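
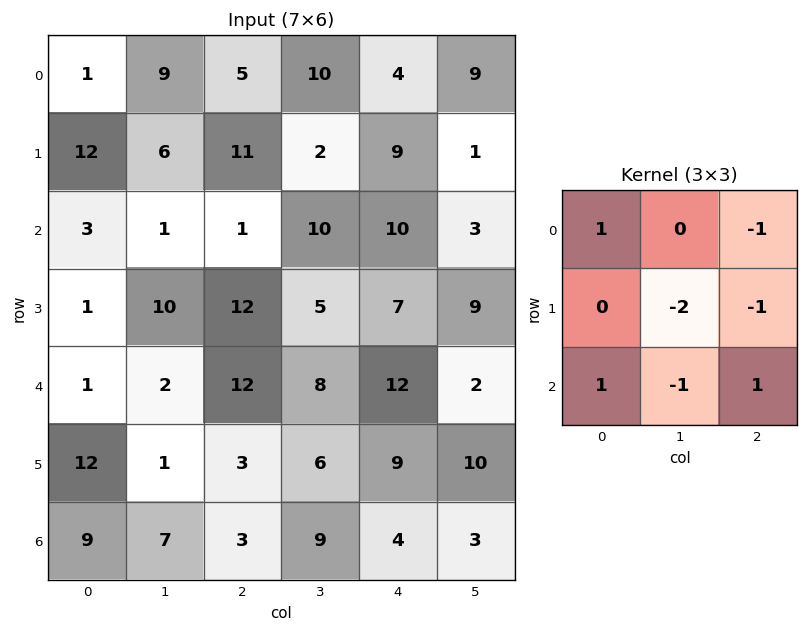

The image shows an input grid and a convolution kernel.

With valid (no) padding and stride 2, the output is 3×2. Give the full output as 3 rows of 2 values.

Output[0,0]: The receptive field on the input at this output position is [1 9 5 / 12 6 11 / 3 1 1]. Elementwise product with the kernel and sum: 1·1 + 5·-1 + 6·-2 + 11·-1 + 3·1 + 1·-1 + 1·1.
Output[0,1]: The receptive field on the input at this output position is [5 10 4 / 11 2 9 / 1 10 10]. Elementwise product with the kernel and sum: 5·1 + 4·-1 + 2·-2 + 9·-1 + 1·1 + 10·-1 + 10·1.

-24 -11
-19 -10
-11 -23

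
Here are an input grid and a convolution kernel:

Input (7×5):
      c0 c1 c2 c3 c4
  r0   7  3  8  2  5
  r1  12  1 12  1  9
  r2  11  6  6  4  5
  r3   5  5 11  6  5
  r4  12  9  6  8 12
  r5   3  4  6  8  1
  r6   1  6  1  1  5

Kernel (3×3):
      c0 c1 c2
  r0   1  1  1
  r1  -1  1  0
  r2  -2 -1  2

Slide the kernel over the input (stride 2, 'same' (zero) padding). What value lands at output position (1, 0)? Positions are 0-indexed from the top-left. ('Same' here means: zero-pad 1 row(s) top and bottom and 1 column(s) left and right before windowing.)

29

The receptive field on the zero-padded input at this output position is [0 12 1 / 0 11 6 / 0 5 5]. Elementwise product with the kernel and sum: 0·1 + 12·1 + 1·1 + 0·-1 + 11·1 + 0·-2 + 5·-1 + 5·2.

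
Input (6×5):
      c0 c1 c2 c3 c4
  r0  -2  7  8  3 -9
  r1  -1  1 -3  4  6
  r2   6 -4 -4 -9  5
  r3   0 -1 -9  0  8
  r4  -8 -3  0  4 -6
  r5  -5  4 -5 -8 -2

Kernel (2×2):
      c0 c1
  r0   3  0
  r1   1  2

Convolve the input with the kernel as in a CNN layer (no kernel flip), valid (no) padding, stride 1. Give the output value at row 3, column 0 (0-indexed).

The receptive field on the input at this output position is [0 -1 / -8 -3]. Elementwise product with the kernel and sum: 0·3 + -8·1 + -3·2.

-14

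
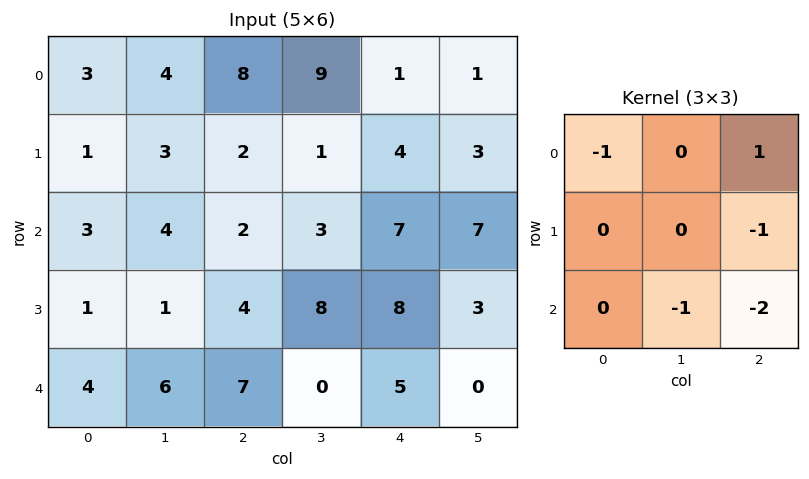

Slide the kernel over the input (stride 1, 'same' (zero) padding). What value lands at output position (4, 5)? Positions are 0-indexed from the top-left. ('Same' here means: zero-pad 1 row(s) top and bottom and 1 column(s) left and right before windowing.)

-8

The receptive field on the zero-padded input at this output position is [8 3 0 / 5 0 0 / 0 0 0]. Elementwise product with the kernel and sum: 8·-1 + 0·1 + 0·-1 + 0·-1 + 0·-2.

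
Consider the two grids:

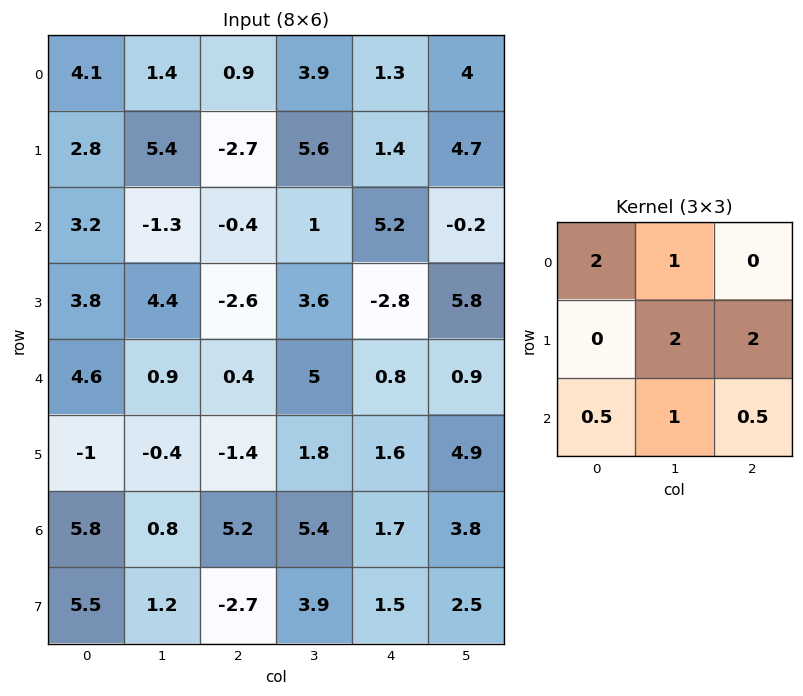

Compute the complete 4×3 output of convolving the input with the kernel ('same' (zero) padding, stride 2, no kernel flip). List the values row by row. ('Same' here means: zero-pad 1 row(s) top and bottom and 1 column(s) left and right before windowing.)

16.5 12.4 17.15
12.6 10.7 24.5
13.6 16.3 12.75
18.3 18.85 20.9

Output[0,0]: The receptive field on the zero-padded input at this output position is [0 0 0 / 0 4.1 1.4 / 0 2.8 5.4]. Elementwise product with the kernel and sum: 0·2 + 0·1 + 4.1·2 + 1.4·2 + 0·0.5 + 2.8·1 + 5.4·0.5.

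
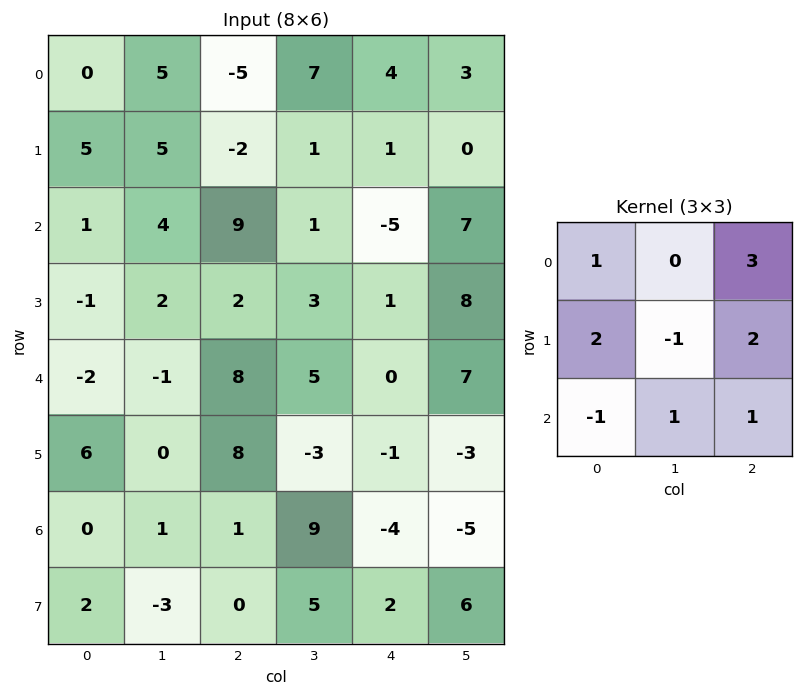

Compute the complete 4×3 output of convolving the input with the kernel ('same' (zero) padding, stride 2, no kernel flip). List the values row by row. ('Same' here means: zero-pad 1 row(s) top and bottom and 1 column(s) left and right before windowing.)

20 23 16
23 12 28
12 16 50
1 18 3

Output[0,0]: The receptive field on the zero-padded input at this output position is [0 0 0 / 0 0 5 / 0 5 5]. Elementwise product with the kernel and sum: 0·1 + 0·3 + 0·2 + 0·-1 + 5·2 + 0·-1 + 5·1 + 5·1.
Output[0,1]: The receptive field on the zero-padded input at this output position is [0 0 0 / 5 -5 7 / 5 -2 1]. Elementwise product with the kernel and sum: 0·1 + 0·3 + 5·2 + -5·-1 + 7·2 + 5·-1 + -2·1 + 1·1.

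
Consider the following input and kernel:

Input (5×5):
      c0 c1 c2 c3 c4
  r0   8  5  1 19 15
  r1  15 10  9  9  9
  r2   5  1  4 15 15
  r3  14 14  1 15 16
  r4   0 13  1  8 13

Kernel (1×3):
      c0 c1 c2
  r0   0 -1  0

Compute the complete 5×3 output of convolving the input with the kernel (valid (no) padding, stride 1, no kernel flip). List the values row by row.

Output[0,0]: The receptive field on the input at this output position is [8 5 1]. Elementwise product with the kernel and sum: 5·-1.

-5 -1 -19
-10 -9 -9
-1 -4 -15
-14 -1 -15
-13 -1 -8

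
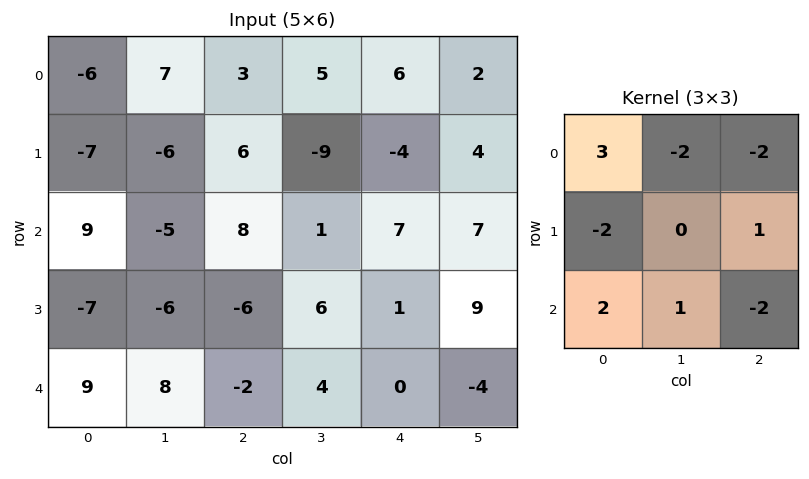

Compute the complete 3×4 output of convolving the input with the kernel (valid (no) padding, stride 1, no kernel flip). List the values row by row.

-21 4 -26 16
-39 -31 27 -27
59 -9 21 -12

Output[0,0]: The receptive field on the input at this output position is [-6 7 3 / -7 -6 6 / 9 -5 8]. Elementwise product with the kernel and sum: -6·3 + 7·-2 + 3·-2 + -7·-2 + 6·1 + 9·2 + -5·1 + 8·-2.
Output[0,1]: The receptive field on the input at this output position is [7 3 5 / -6 6 -9 / -5 8 1]. Elementwise product with the kernel and sum: 7·3 + 3·-2 + 5·-2 + -6·-2 + -9·1 + -5·2 + 8·1 + 1·-2.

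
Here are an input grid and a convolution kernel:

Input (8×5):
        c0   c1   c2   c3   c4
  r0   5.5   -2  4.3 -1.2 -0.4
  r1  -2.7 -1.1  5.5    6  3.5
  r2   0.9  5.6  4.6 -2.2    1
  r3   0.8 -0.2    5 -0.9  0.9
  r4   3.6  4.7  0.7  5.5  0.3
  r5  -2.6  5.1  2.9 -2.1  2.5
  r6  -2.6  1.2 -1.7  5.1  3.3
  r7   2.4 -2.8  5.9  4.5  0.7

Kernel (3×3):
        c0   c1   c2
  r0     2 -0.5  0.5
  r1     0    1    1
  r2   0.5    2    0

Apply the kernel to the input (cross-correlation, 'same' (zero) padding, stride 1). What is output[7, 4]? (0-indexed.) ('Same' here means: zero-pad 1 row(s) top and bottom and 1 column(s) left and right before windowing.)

9.25

The receptive field on the zero-padded input at this output position is [5.1 3.3 0 / 4.5 0.7 0 / 0 0 0]. Elementwise product with the kernel and sum: 5.1·2 + 3.3·-0.5 + 0·0.5 + 0.7·1 + 0·1 + 0·0.5 + 0·2.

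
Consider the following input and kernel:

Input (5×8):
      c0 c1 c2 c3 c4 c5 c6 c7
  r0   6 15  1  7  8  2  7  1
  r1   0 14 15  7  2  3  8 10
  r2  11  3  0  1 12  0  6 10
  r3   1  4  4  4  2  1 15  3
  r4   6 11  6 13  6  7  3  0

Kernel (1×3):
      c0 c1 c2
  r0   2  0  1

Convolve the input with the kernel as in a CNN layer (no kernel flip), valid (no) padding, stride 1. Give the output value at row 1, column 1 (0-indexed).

The receptive field on the input at this output position is [14 15 7]. Elementwise product with the kernel and sum: 14·2 + 7·1.

35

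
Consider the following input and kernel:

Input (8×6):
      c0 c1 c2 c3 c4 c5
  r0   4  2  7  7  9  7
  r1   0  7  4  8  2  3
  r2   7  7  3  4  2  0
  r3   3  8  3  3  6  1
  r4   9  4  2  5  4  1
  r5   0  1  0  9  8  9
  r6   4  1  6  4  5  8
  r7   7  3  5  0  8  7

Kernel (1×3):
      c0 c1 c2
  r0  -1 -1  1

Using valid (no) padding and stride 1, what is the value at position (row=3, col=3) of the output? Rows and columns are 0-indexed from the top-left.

-8

The receptive field on the input at this output position is [3 6 1]. Elementwise product with the kernel and sum: 3·-1 + 6·-1 + 1·1.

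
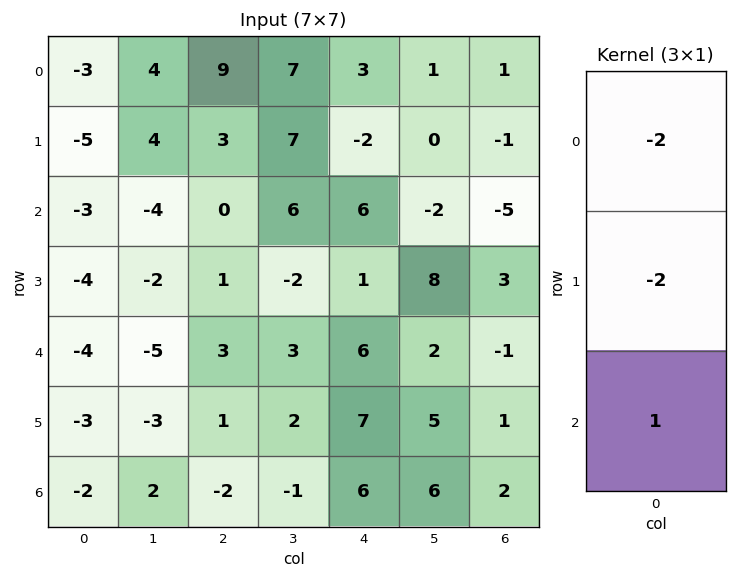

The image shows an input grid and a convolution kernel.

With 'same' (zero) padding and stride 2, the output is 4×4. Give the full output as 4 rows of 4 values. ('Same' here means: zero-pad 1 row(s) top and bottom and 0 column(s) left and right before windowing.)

Output[0,0]: The receptive field on the zero-padded input at this output position is [0 / -3 / -5]. Elementwise product with the kernel and sum: 0·-2 + -3·-2 + -5·1.

1 -15 -8 -3
12 -5 -7 15
13 -7 -7 -3
10 2 -26 -6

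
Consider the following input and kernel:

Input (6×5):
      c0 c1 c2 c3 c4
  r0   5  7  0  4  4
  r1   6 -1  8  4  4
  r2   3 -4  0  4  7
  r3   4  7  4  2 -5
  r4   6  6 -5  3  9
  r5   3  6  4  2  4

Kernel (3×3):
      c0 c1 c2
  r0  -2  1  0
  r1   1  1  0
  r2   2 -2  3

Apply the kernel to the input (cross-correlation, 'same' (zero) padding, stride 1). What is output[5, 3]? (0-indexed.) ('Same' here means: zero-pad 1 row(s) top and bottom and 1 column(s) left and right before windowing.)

The receptive field on the zero-padded input at this output position is [-5 3 9 / 4 2 4 / 0 0 0]. Elementwise product with the kernel and sum: -5·-2 + 3·1 + 4·1 + 2·1 + 0·2 + 0·-2 + 0·3.

19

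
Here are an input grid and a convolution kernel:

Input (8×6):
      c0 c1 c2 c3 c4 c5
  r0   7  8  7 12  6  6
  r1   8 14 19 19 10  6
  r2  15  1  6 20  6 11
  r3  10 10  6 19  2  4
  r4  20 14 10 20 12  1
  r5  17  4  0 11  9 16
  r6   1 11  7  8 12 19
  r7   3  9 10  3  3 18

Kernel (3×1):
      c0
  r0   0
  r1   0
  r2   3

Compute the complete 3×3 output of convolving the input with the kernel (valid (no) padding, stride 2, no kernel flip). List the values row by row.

Output[0,0]: The receptive field on the input at this output position is [7 / 8 / 15]. Elementwise product with the kernel and sum: 15·3.
Output[0,1]: The receptive field on the input at this output position is [7 / 19 / 6]. Elementwise product with the kernel and sum: 6·3.

45 18 18
60 30 36
3 21 36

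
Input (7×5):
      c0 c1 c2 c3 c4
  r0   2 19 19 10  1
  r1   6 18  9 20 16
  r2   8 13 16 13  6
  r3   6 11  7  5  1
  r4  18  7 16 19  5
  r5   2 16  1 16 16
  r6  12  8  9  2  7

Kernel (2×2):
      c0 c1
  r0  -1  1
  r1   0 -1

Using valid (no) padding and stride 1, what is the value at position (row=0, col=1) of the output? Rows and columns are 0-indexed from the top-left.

The receptive field on the input at this output position is [19 19 / 18 9]. Elementwise product with the kernel and sum: 19·-1 + 19·1 + 9·-1.

-9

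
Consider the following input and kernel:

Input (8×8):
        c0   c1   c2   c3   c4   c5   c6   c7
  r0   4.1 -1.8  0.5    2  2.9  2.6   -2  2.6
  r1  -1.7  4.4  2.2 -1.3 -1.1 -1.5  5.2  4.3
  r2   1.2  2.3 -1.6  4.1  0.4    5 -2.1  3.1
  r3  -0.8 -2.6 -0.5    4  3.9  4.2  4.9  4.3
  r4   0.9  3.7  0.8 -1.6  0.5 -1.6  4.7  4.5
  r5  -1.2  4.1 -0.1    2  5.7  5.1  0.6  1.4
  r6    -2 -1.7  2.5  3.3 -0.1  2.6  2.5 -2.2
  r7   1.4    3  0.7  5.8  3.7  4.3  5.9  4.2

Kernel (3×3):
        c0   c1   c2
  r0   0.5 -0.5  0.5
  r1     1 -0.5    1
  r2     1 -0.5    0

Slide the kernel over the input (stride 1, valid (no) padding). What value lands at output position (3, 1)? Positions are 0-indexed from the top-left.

The receptive field on the input at this output position is [-2.6 -0.5 4 / 3.7 0.8 -1.6 / 4.1 -0.1 2]. Elementwise product with the kernel and sum: -2.6·0.5 + -0.5·-0.5 + 4·0.5 + 3.7·1 + 0.8·-0.5 + -1.6·1 + 4.1·1 + -0.1·-0.5.

6.8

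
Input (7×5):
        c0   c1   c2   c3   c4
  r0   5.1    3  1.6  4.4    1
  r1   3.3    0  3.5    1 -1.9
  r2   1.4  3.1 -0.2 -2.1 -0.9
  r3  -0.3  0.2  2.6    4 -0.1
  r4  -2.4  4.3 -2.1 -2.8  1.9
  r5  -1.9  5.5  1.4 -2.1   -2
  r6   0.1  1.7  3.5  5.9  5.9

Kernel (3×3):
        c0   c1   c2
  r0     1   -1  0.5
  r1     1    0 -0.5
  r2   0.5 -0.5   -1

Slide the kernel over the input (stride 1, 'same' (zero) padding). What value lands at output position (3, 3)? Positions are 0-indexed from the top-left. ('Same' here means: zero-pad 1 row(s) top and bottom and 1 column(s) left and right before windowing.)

2.55

The receptive field on the zero-padded input at this output position is [-0.2 -2.1 -0.9 / 2.6 4 -0.1 / -2.1 -2.8 1.9]. Elementwise product with the kernel and sum: -0.2·1 + -2.1·-1 + -0.9·0.5 + 2.6·1 + -0.1·-0.5 + -2.1·0.5 + -2.8·-0.5 + 1.9·-1.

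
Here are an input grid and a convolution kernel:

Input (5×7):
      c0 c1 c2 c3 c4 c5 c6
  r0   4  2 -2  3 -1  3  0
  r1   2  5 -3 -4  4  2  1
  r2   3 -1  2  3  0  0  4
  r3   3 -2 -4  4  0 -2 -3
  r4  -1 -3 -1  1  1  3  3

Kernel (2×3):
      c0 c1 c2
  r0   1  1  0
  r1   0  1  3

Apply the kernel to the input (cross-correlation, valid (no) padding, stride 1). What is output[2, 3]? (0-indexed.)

-3

The receptive field on the input at this output position is [3 0 0 / 4 0 -2]. Elementwise product with the kernel and sum: 3·1 + 0·1 + 0·1 + -2·3.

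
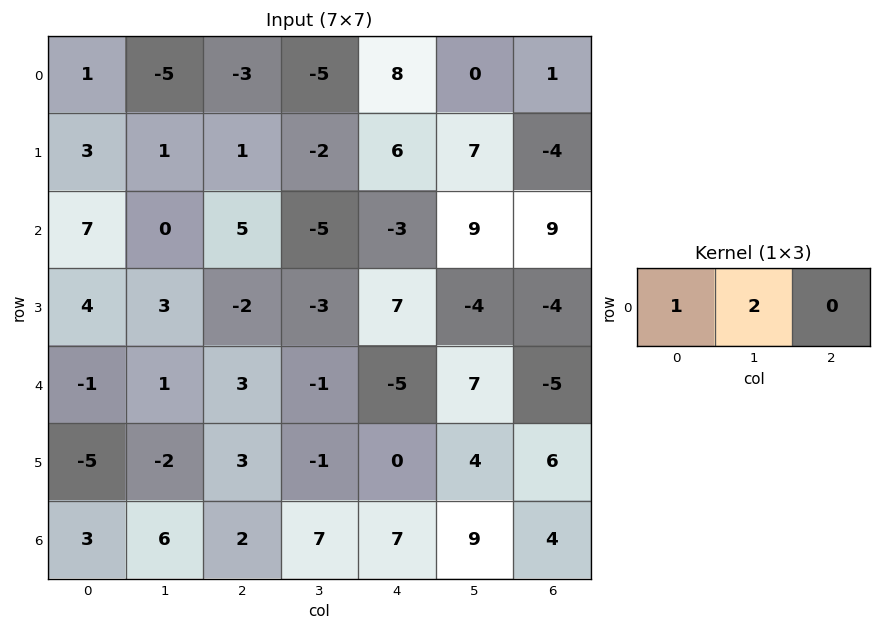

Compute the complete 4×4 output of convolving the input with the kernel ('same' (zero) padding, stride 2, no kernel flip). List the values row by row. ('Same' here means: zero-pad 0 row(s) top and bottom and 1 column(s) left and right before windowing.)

Output[0,0]: The receptive field on the zero-padded input at this output position is [0 1 -5]. Elementwise product with the kernel and sum: 0·1 + 1·2.
Output[0,1]: The receptive field on the zero-padded input at this output position is [-5 -3 -5]. Elementwise product with the kernel and sum: -5·1 + -3·2.

2 -11 11 2
14 10 -11 27
-2 7 -11 -3
6 10 21 17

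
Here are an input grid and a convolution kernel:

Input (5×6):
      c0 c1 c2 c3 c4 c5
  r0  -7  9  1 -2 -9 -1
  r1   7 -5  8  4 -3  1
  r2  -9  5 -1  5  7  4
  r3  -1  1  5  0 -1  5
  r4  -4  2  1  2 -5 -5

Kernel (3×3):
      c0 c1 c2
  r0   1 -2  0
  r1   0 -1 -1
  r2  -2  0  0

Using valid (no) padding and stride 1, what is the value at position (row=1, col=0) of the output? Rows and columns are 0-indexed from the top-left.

The receptive field on the input at this output position is [7 -5 8 / -9 5 -1 / -1 1 5]. Elementwise product with the kernel and sum: 7·1 + -5·-2 + 5·-1 + -1·-1 + -1·-2.

15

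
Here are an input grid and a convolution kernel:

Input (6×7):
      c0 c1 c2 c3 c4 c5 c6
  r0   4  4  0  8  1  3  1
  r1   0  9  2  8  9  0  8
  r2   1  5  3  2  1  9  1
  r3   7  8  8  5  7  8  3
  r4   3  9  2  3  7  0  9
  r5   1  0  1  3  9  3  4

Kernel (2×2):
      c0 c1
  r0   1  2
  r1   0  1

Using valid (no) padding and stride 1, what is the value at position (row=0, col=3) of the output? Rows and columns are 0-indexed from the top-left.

19

The receptive field on the input at this output position is [8 1 / 8 9]. Elementwise product with the kernel and sum: 8·1 + 1·2 + 9·1.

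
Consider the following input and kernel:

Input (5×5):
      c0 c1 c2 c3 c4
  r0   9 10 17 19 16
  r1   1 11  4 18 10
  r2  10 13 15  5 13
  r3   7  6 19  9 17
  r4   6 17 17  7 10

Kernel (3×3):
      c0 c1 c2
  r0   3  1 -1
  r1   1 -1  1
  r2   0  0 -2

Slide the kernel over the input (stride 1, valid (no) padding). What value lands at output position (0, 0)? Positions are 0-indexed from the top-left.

The receptive field on the input at this output position is [9 10 17 / 1 11 4 / 10 13 15]. Elementwise product with the kernel and sum: 9·3 + 10·1 + 17·-1 + 1·1 + 11·-1 + 4·1 + 15·-2.

-16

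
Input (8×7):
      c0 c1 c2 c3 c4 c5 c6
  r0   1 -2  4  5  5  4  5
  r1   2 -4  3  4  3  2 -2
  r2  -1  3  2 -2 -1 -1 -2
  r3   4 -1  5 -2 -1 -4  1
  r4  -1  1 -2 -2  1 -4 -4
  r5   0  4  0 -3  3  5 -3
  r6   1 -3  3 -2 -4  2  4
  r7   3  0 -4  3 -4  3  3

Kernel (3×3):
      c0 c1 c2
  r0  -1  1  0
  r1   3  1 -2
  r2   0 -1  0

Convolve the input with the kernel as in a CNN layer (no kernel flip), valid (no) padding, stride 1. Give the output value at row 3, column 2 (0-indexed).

-14

The receptive field on the input at this output position is [5 -2 -1 / -2 -2 1 / 0 -3 3]. Elementwise product with the kernel and sum: 5·-1 + -2·1 + -2·3 + -2·1 + 1·-2 + -3·-1.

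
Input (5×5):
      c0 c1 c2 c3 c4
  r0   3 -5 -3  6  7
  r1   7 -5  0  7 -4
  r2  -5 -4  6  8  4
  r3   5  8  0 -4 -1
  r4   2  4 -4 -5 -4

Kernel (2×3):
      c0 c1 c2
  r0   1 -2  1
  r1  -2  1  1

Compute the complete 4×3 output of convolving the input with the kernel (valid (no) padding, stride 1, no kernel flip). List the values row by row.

-9 24 -5
29 24 -18
7 -28 -11
-15 -13 6

Output[0,0]: The receptive field on the input at this output position is [3 -5 -3 / 7 -5 0]. Elementwise product with the kernel and sum: 3·1 + -5·-2 + -3·1 + 7·-2 + -5·1 + 0·1.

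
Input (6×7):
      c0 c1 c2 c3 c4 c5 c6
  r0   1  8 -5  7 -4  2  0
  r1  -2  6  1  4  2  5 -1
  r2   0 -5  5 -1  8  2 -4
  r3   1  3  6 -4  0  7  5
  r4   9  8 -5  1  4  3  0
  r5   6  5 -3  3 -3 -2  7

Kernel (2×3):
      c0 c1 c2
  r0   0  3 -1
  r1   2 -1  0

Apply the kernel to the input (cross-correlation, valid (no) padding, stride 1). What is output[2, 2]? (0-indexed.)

5

The receptive field on the input at this output position is [5 -1 8 / 6 -4 0]. Elementwise product with the kernel and sum: -1·3 + 8·-1 + 6·2 + -4·-1.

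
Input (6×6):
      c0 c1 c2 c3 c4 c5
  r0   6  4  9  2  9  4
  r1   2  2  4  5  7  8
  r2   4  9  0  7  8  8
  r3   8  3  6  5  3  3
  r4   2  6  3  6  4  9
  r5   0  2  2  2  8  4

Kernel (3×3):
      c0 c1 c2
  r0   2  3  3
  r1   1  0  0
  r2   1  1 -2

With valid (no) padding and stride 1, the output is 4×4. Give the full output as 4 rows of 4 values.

66 38 46 47
25 39 49 64
45 39 52 59
43 45 27 36

Output[0,0]: The receptive field on the input at this output position is [6 4 9 / 2 2 4 / 4 9 0]. Elementwise product with the kernel and sum: 6·2 + 4·3 + 9·3 + 2·1 + 4·1 + 9·1 + 0·-2.
Output[0,1]: The receptive field on the input at this output position is [4 9 2 / 2 4 5 / 9 0 7]. Elementwise product with the kernel and sum: 4·2 + 9·3 + 2·3 + 2·1 + 9·1 + 0·1 + 7·-2.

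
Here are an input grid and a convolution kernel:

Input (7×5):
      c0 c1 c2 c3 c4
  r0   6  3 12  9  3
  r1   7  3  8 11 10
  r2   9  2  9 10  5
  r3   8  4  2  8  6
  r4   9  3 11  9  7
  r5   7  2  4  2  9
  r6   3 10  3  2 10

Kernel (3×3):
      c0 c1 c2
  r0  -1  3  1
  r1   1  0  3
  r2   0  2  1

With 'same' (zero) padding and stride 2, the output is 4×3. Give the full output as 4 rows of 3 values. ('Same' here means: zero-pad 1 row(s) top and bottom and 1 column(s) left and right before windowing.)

26 57 29
50 76 41
53 50 37
53 28 27

Output[0,0]: The receptive field on the zero-padded input at this output position is [0 0 0 / 0 6 3 / 0 7 3]. Elementwise product with the kernel and sum: 0·-1 + 0·3 + 0·1 + 0·1 + 3·3 + 7·2 + 3·1.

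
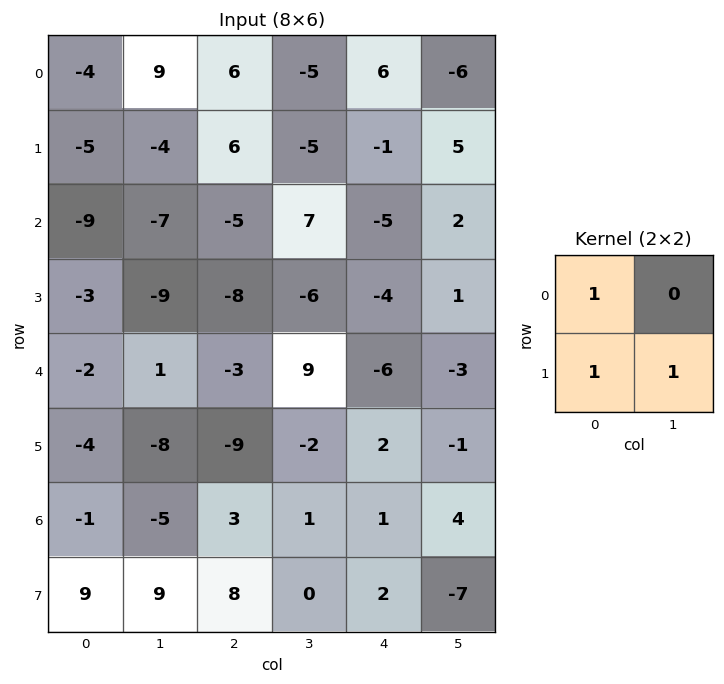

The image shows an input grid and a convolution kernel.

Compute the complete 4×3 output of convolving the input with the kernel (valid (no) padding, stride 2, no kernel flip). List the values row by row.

-13 7 10
-21 -19 -8
-14 -14 -5
17 11 -4

Output[0,0]: The receptive field on the input at this output position is [-4 9 / -5 -4]. Elementwise product with the kernel and sum: -4·1 + -5·1 + -4·1.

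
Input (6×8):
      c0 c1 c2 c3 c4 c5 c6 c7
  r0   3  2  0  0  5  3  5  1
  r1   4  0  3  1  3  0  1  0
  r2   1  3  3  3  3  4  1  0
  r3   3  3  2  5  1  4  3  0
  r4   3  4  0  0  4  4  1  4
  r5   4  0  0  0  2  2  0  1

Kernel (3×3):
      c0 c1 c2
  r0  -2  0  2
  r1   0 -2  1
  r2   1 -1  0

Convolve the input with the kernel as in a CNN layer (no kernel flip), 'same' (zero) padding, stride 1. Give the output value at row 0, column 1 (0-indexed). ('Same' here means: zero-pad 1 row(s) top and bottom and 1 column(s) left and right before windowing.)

0

The receptive field on the zero-padded input at this output position is [0 0 0 / 3 2 0 / 4 0 3]. Elementwise product with the kernel and sum: 0·-2 + 0·2 + 2·-2 + 0·1 + 4·1 + 0·-1.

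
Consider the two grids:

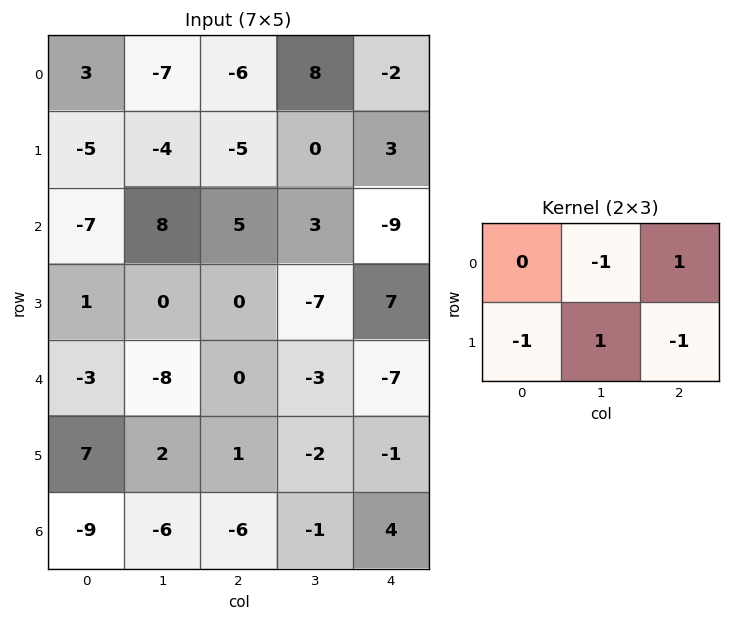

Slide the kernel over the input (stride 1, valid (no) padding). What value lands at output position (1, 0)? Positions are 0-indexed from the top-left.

The receptive field on the input at this output position is [-5 -4 -5 / -7 8 5]. Elementwise product with the kernel and sum: -4·-1 + -5·1 + -7·-1 + 8·1 + 5·-1.

9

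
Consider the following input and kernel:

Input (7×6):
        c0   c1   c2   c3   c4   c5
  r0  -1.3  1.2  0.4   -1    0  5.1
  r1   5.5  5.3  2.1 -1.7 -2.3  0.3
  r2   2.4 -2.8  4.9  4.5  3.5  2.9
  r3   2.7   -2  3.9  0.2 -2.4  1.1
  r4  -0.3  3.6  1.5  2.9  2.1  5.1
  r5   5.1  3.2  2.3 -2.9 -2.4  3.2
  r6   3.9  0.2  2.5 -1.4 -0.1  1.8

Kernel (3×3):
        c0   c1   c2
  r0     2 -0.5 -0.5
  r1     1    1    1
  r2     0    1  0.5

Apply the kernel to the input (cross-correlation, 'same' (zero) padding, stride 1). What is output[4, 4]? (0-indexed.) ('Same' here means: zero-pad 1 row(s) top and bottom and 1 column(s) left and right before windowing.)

10.35

The receptive field on the zero-padded input at this output position is [0.2 -2.4 1.1 / 2.9 2.1 5.1 / -2.9 -2.4 3.2]. Elementwise product with the kernel and sum: 0.2·2 + -2.4·-0.5 + 1.1·-0.5 + 2.9·1 + 2.1·1 + 5.1·1 + -2.4·1 + 3.2·0.5.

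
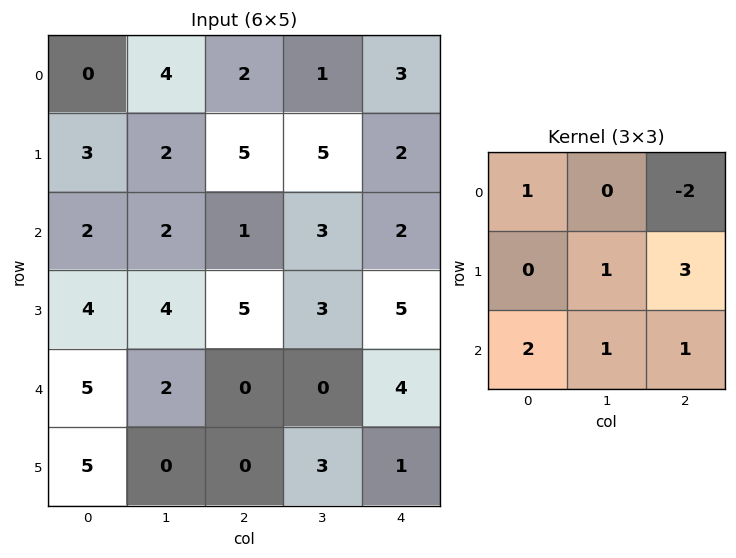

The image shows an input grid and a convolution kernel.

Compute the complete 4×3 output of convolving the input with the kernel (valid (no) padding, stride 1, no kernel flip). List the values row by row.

Output[0,0]: The receptive field on the input at this output position is [0 4 2 / 3 2 5 / 2 2 1]. Elementwise product with the kernel and sum: 0·1 + 2·-2 + 2·1 + 5·3 + 2·2 + 2·1 + 1·1.
Output[0,1]: The receptive field on the input at this output position is [4 2 1 / 2 5 5 / 2 1 3]. Elementwise product with the kernel and sum: 4·1 + 1·-2 + 5·1 + 5·3 + 2·2 + 1·1 + 3·1.

20 30 14
15 18 28
31 14 19
6 1 11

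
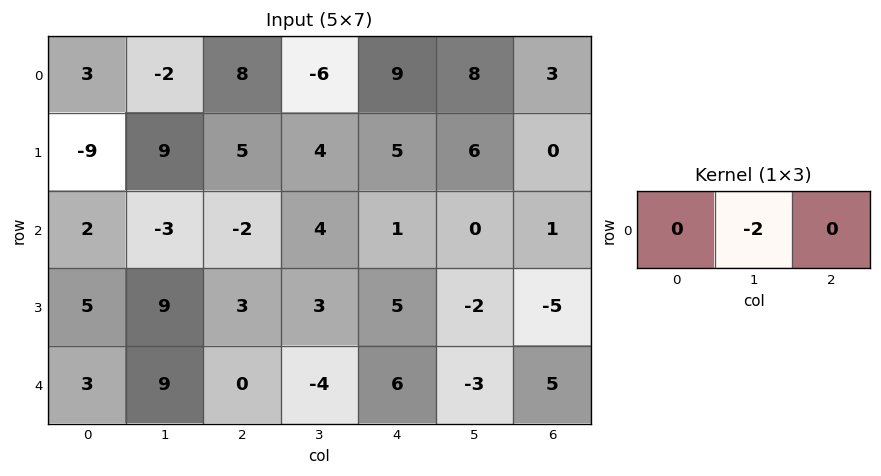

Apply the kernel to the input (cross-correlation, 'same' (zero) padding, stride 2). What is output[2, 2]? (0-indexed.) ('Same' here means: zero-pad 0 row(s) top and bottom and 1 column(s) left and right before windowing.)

-12

The receptive field on the zero-padded input at this output position is [-4 6 -3]. Elementwise product with the kernel and sum: 6·-2.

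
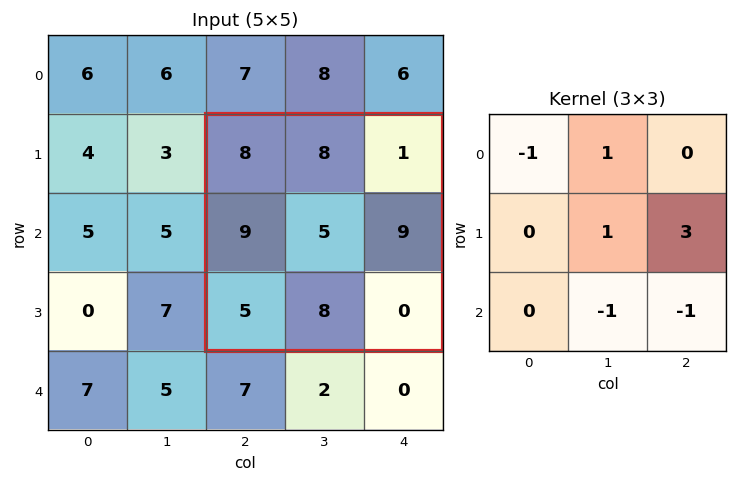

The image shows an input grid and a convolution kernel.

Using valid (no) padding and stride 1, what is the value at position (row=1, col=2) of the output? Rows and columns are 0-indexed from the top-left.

The receptive field on the input at this output position is [8 8 1 / 9 5 9 / 5 8 0]. Elementwise product with the kernel and sum: 8·-1 + 8·1 + 5·1 + 9·3 + 8·-1 + 0·-1.

24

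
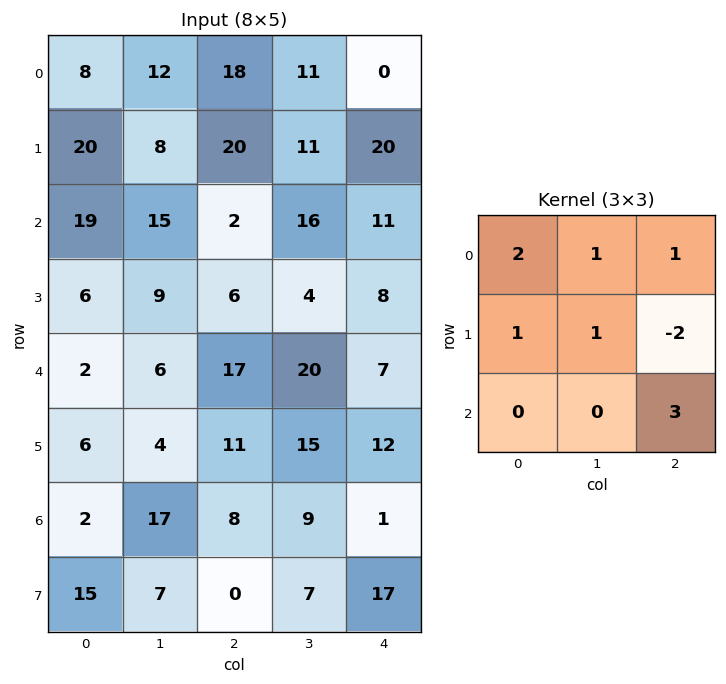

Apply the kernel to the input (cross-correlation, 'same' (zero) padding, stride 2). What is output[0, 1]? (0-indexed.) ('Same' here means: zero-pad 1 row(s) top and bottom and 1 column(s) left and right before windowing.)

41

The receptive field on the zero-padded input at this output position is [0 0 0 / 12 18 11 / 8 20 11]. Elementwise product with the kernel and sum: 0·2 + 0·1 + 0·1 + 12·1 + 18·1 + 11·-2 + 11·3.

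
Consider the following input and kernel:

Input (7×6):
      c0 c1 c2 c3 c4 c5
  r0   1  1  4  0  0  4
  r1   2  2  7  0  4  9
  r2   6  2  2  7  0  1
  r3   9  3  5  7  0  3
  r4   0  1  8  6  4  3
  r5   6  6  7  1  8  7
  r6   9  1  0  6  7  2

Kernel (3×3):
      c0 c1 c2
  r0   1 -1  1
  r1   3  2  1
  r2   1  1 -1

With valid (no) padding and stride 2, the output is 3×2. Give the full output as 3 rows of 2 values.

Output[0,0]: The receptive field on the input at this output position is [1 1 4 / 2 2 7 / 6 2 2]. Elementwise product with the kernel and sum: 1·1 + 1·-1 + 4·1 + 2·3 + 2·2 + 7·1 + 6·1 + 2·1 + 2·-1.
Output[0,1]: The receptive field on the input at this output position is [4 0 0 / 7 0 4 / 2 7 0]. Elementwise product with the kernel and sum: 4·1 + 0·-1 + 0·1 + 7·3 + 0·2 + 4·1 + 2·1 + 7·1 + 0·-1.

27 38
37 34
54 36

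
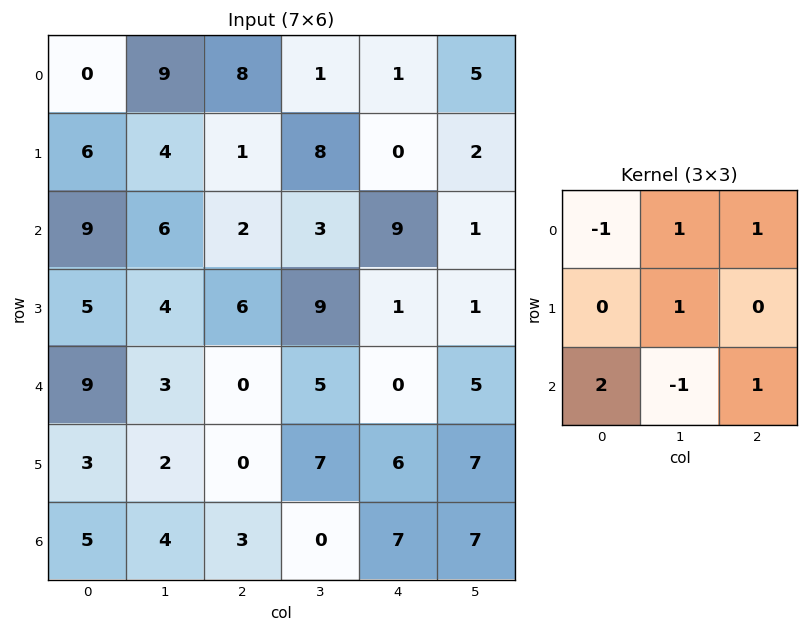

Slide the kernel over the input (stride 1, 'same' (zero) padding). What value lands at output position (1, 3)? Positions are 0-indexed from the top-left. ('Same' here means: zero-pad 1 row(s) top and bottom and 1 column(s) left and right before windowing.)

12

The receptive field on the zero-padded input at this output position is [8 1 1 / 1 8 0 / 2 3 9]. Elementwise product with the kernel and sum: 8·-1 + 1·1 + 1·1 + 8·1 + 2·2 + 3·-1 + 9·1.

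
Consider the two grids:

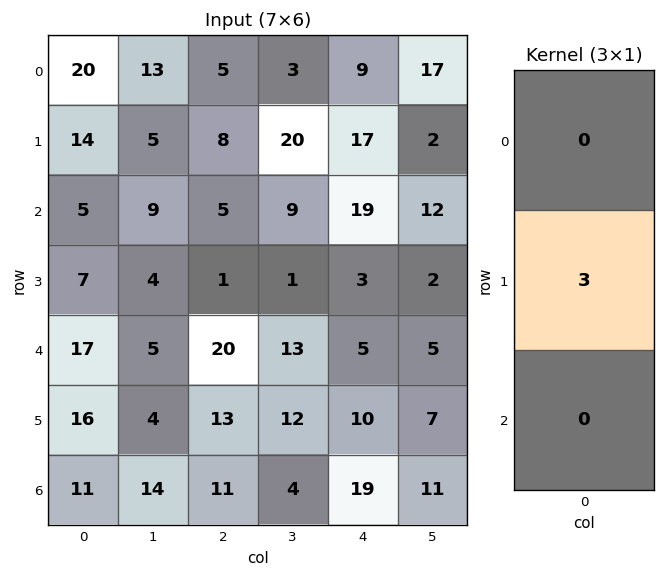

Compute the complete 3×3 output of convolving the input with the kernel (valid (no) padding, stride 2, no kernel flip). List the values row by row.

Output[0,0]: The receptive field on the input at this output position is [20 / 14 / 5]. Elementwise product with the kernel and sum: 14·3.

42 24 51
21 3 9
48 39 30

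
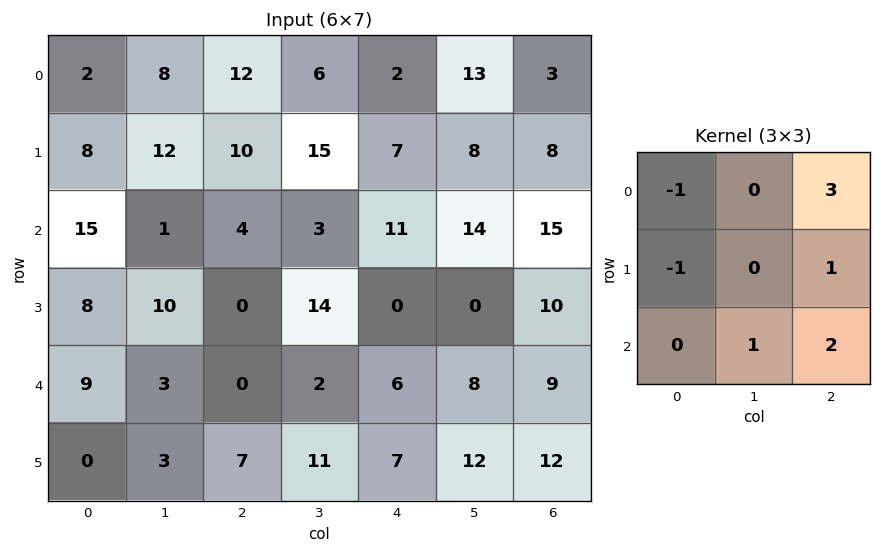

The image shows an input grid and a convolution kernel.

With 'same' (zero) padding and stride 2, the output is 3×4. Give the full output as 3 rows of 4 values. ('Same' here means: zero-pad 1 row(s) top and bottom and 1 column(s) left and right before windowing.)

Output[0,0]: The receptive field on the zero-padded input at this output position is [0 0 0 / 0 2 8 / 0 8 12]. Elementwise product with the kernel and sum: 0·-1 + 0·3 + 0·-1 + 8·1 + 8·1 + 12·2.
Output[0,1]: The receptive field on the zero-padded input at this output position is [0 0 0 / 8 12 6 / 12 10 15]. Elementwise product with the kernel and sum: 0·-1 + 0·3 + 8·-1 + 6·1 + 10·1 + 15·2.

40 38 30 -5
65 63 20 -12
39 60 23 4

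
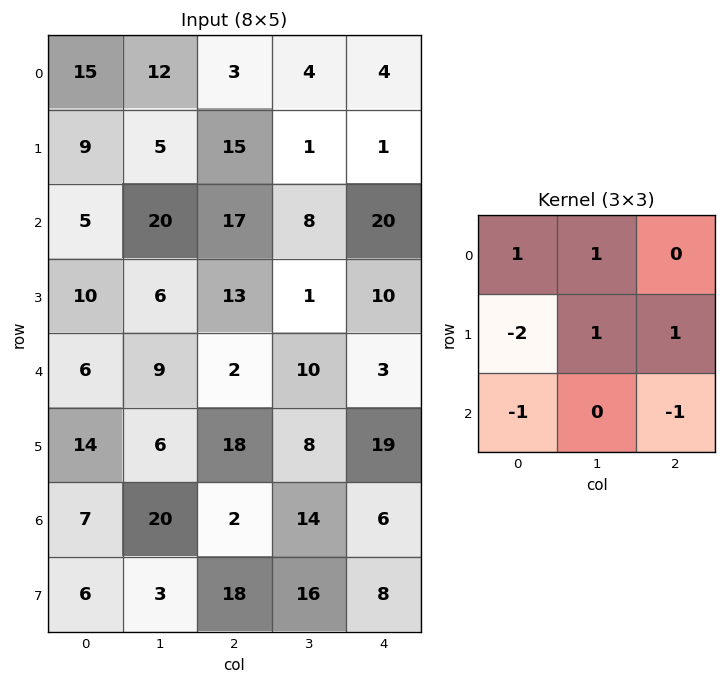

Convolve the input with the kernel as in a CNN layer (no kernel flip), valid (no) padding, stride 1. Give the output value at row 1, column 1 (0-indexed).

The receptive field on the input at this output position is [5 15 1 / 20 17 8 / 6 13 1]. Elementwise product with the kernel and sum: 5·1 + 15·1 + 20·-2 + 17·1 + 8·1 + 6·-1 + 1·-1.

-2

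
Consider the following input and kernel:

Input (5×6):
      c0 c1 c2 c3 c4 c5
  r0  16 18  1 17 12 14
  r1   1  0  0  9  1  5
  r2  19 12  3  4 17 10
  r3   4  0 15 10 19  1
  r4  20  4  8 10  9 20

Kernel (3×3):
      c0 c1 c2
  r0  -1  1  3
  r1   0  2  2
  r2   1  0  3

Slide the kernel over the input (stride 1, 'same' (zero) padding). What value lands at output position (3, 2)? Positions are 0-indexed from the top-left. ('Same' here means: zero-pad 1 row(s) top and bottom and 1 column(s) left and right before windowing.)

The receptive field on the zero-padded input at this output position is [12 3 4 / 0 15 10 / 4 8 10]. Elementwise product with the kernel and sum: 12·-1 + 3·1 + 4·3 + 15·2 + 10·2 + 4·1 + 10·3.

87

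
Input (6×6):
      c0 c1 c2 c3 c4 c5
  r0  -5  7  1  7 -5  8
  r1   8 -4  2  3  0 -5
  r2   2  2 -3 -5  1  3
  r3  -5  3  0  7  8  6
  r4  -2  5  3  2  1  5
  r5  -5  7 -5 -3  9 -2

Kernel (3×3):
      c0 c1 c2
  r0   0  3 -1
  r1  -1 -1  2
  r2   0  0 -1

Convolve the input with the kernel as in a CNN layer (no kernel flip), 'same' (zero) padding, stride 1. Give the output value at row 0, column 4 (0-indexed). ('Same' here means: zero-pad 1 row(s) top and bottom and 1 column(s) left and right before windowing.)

19

The receptive field on the zero-padded input at this output position is [0 0 0 / 7 -5 8 / 3 0 -5]. Elementwise product with the kernel and sum: 0·3 + 0·-1 + 7·-1 + -5·-1 + 8·2 + -5·-1.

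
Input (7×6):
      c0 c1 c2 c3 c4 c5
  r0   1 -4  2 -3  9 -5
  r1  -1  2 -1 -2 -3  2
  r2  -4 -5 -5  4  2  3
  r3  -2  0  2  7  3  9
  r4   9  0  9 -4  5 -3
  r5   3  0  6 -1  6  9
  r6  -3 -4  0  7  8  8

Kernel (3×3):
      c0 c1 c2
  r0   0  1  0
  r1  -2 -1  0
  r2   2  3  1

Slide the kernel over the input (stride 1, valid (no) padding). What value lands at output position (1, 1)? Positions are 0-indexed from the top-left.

27

The receptive field on the input at this output position is [2 -1 -2 / -5 -5 4 / 0 2 7]. Elementwise product with the kernel and sum: -1·1 + -5·-2 + -5·-1 + 0·2 + 2·3 + 7·1.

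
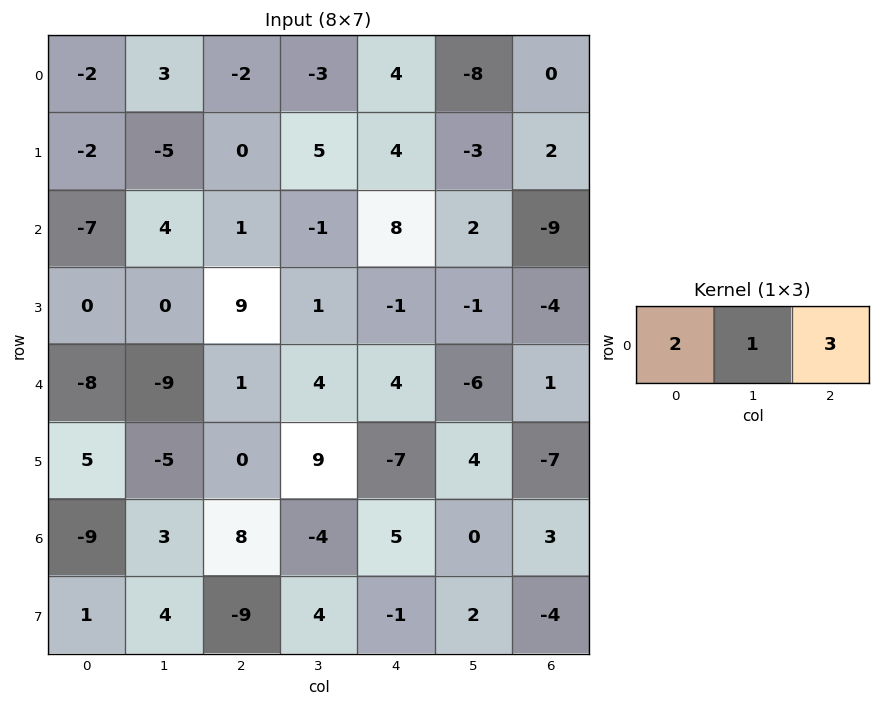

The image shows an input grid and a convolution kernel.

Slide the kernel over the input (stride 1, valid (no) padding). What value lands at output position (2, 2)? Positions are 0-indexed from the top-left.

25

The receptive field on the input at this output position is [1 -1 8]. Elementwise product with the kernel and sum: 1·2 + -1·1 + 8·3.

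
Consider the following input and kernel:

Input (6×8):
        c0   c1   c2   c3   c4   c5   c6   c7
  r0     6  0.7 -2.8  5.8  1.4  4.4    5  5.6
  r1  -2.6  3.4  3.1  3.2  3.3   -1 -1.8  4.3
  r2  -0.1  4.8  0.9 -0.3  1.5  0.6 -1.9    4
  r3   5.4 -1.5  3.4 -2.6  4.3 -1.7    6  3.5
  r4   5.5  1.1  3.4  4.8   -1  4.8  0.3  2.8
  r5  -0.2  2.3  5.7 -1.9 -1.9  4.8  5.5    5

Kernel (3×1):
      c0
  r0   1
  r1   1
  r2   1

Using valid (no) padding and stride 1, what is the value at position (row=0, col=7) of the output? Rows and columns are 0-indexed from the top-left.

13.9

The receptive field on the input at this output position is [5.6 / 4.3 / 4]. Elementwise product with the kernel and sum: 5.6·1 + 4.3·1 + 4·1.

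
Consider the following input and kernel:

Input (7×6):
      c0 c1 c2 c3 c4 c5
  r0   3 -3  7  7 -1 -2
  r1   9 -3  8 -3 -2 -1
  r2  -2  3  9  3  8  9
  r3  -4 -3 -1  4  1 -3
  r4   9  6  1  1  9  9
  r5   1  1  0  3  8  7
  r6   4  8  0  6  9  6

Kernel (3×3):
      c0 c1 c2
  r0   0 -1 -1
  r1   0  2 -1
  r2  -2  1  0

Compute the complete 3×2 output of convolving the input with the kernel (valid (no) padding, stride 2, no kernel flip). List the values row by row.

Output[0,0]: The receptive field on the input at this output position is [3 -3 7 / 9 -3 8 / -2 3 9]. Elementwise product with the kernel and sum: -3·-1 + 7·-1 + -3·2 + 8·-1 + -2·-2 + 3·1.
Output[0,1]: The receptive field on the input at this output position is [7 7 -1 / 8 -3 -2 / 9 3 8]. Elementwise product with the kernel and sum: 7·-1 + -1·-1 + -3·2 + -2·-1 + 9·-2 + 3·1.

-11 -25
-29 -5
-5 -6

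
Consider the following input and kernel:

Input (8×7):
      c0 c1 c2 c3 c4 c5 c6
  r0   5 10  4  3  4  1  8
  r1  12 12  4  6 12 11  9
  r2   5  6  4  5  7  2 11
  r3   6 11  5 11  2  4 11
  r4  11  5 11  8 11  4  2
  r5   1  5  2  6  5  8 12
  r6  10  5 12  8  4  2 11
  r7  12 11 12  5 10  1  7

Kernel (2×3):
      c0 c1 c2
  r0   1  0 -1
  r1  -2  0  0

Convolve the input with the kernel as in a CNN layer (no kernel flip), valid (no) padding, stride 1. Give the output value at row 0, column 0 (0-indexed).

-23

The receptive field on the input at this output position is [5 10 4 / 12 12 4]. Elementwise product with the kernel and sum: 5·1 + 4·-1 + 12·-2.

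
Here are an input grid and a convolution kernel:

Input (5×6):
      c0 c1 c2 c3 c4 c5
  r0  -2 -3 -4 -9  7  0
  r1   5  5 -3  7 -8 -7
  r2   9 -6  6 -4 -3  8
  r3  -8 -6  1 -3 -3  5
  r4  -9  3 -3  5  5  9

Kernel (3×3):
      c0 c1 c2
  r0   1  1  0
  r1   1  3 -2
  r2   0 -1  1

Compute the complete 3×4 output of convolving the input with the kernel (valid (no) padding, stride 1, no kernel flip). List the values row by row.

33 -35 22 6
-4 18 4 -22
-31 11 0 -25

Output[0,0]: The receptive field on the input at this output position is [-2 -3 -4 / 5 5 -3 / 9 -6 6]. Elementwise product with the kernel and sum: -2·1 + -3·1 + 5·1 + 5·3 + -3·-2 + -6·-1 + 6·1.
Output[0,1]: The receptive field on the input at this output position is [-3 -4 -9 / 5 -3 7 / -6 6 -4]. Elementwise product with the kernel and sum: -3·1 + -4·1 + 5·1 + -3·3 + 7·-2 + 6·-1 + -4·1.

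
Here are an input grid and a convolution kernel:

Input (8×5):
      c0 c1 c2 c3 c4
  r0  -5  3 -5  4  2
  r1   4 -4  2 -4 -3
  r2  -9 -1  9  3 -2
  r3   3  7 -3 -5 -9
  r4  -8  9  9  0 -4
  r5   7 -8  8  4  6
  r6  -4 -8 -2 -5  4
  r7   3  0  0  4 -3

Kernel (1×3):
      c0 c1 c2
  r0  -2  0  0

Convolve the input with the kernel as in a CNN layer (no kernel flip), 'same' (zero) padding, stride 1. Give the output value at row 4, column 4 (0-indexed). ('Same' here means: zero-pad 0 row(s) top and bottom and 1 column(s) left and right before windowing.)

The receptive field on the zero-padded input at this output position is [0 -4 0]. Elementwise product with the kernel and sum: 0·-2.

0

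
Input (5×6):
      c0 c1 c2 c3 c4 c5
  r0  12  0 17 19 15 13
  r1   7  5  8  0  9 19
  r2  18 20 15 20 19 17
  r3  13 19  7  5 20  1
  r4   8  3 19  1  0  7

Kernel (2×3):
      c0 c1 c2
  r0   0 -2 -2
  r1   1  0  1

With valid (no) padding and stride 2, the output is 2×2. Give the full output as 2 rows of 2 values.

-19 -51
-50 -51

Output[0,0]: The receptive field on the input at this output position is [12 0 17 / 7 5 8]. Elementwise product with the kernel and sum: 0·-2 + 17·-2 + 7·1 + 8·1.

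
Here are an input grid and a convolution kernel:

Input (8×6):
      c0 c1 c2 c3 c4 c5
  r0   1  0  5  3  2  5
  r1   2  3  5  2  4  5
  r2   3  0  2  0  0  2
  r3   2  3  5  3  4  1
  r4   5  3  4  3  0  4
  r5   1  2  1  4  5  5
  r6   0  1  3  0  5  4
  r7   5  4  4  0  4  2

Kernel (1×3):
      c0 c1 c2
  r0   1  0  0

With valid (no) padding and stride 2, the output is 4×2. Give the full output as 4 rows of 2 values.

1 5
3 2
5 4
0 3

Output[0,0]: The receptive field on the input at this output position is [1 0 5]. Elementwise product with the kernel and sum: 1·1.
Output[0,1]: The receptive field on the input at this output position is [5 3 2]. Elementwise product with the kernel and sum: 5·1.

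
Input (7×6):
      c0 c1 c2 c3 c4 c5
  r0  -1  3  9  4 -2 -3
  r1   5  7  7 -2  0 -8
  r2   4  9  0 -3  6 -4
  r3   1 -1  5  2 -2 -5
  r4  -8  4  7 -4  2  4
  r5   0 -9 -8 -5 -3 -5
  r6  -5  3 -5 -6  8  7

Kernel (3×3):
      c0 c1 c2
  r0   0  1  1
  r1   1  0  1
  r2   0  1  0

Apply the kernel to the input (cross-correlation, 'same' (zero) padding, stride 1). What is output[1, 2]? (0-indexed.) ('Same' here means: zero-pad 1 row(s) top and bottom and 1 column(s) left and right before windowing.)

The receptive field on the zero-padded input at this output position is [3 9 4 / 7 7 -2 / 9 0 -3]. Elementwise product with the kernel and sum: 9·1 + 4·1 + 7·1 + -2·1 + 0·1.

18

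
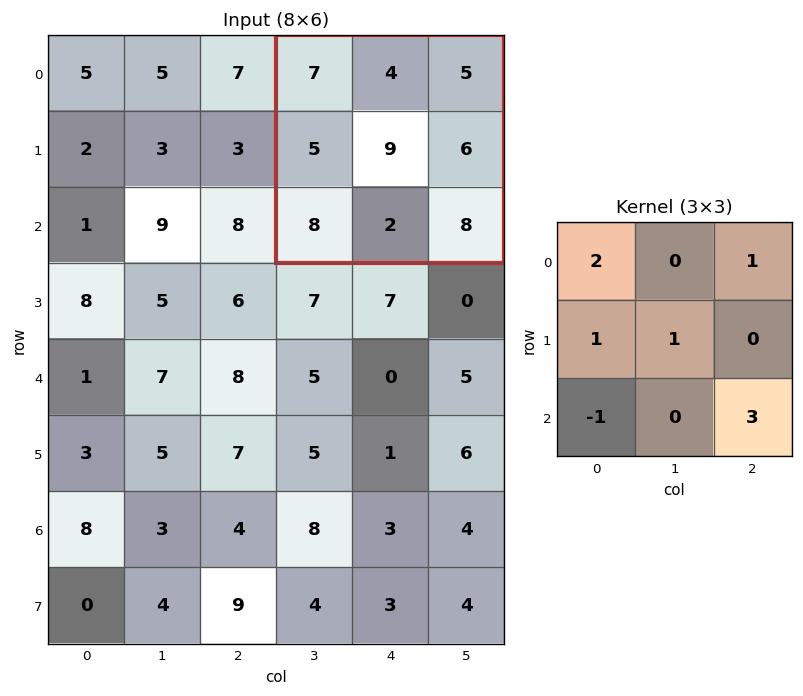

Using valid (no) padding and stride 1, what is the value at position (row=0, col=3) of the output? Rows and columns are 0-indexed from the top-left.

The receptive field on the input at this output position is [7 4 5 / 5 9 6 / 8 2 8]. Elementwise product with the kernel and sum: 7·2 + 5·1 + 5·1 + 9·1 + 8·-1 + 8·3.

49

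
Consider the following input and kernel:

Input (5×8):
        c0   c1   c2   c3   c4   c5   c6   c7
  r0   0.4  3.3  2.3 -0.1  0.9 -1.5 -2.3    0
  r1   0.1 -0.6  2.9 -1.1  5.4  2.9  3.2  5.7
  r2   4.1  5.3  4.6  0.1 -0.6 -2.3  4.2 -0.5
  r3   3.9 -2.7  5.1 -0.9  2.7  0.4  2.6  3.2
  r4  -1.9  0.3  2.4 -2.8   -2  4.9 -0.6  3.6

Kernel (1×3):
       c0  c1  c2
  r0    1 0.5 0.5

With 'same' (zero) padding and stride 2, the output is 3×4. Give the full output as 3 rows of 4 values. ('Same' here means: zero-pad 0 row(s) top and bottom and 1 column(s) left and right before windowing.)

Output[0,0]: The receptive field on the zero-padded input at this output position is [0 0.4 3.3]. Elementwise product with the kernel and sum: 0·1 + 0.4·0.5 + 3.3·0.5.
Output[0,1]: The receptive field on the zero-padded input at this output position is [3.3 2.3 -0.1]. Elementwise product with the kernel and sum: 3.3·1 + 2.3·0.5 + -0.1·0.5.

1.85 4.4 -0.4 -2.65
4.7 7.65 -1.35 -0.45
-0.8 0.1 -1.35 6.4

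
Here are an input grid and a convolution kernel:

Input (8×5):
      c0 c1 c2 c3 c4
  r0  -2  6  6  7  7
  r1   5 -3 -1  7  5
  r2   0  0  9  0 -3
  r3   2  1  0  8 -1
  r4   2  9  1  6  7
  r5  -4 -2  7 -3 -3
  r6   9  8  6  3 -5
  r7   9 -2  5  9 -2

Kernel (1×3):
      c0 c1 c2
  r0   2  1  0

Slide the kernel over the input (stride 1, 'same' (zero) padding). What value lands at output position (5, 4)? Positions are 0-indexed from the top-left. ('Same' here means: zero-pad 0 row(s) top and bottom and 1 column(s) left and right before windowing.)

The receptive field on the zero-padded input at this output position is [-3 -3 0]. Elementwise product with the kernel and sum: -3·2 + -3·1.

-9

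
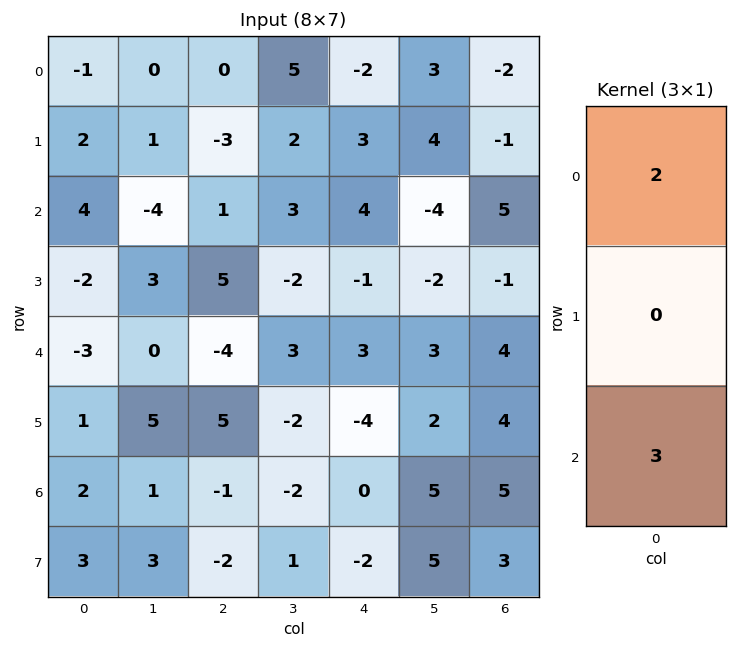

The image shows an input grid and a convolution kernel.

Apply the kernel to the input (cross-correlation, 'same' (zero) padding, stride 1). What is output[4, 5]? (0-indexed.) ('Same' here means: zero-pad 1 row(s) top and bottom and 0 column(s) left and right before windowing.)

2

The receptive field on the zero-padded input at this output position is [-2 / 3 / 2]. Elementwise product with the kernel and sum: -2·2 + 2·3.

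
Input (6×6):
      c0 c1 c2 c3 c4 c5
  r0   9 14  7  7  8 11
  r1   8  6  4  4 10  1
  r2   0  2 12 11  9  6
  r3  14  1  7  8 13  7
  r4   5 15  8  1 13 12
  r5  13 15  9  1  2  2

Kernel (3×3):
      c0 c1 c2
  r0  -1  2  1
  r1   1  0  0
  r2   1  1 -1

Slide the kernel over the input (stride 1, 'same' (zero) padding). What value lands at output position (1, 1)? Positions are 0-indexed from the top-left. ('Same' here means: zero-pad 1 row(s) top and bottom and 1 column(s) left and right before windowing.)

The receptive field on the zero-padded input at this output position is [9 14 7 / 8 6 4 / 0 2 12]. Elementwise product with the kernel and sum: 9·-1 + 14·2 + 7·1 + 8·1 + 0·1 + 2·1 + 12·-1.

24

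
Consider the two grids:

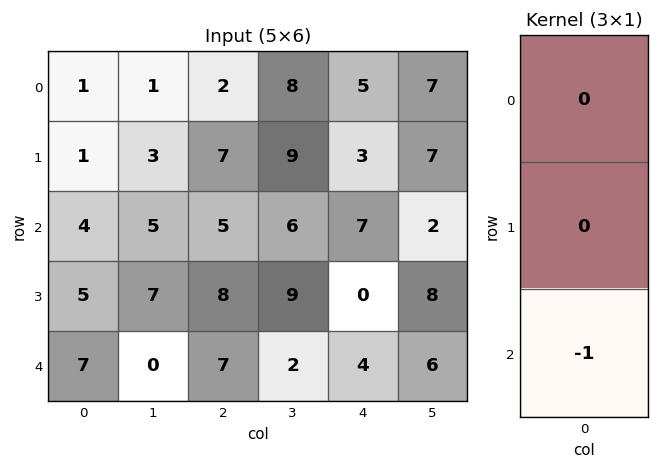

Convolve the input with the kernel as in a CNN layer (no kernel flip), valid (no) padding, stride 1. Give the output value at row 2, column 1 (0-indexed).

The receptive field on the input at this output position is [5 / 7 / 0]. Elementwise product with the kernel and sum: 0·-1.

0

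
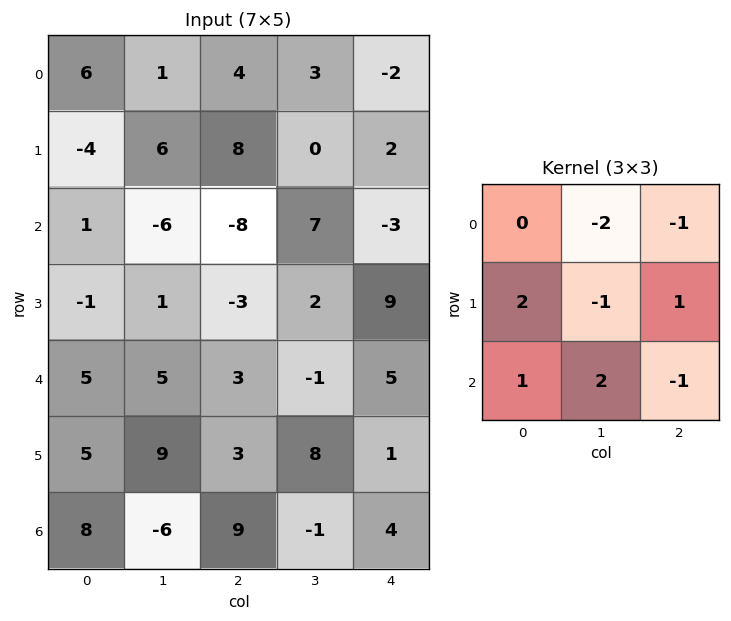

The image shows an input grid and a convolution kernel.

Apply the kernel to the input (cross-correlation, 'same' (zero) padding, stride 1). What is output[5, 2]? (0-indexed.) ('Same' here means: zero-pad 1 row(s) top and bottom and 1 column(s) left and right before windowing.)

The receptive field on the zero-padded input at this output position is [5 3 -1 / 9 3 8 / -6 9 -1]. Elementwise product with the kernel and sum: 3·-2 + -1·-1 + 9·2 + 3·-1 + 8·1 + -6·1 + 9·2 + -1·-1.

31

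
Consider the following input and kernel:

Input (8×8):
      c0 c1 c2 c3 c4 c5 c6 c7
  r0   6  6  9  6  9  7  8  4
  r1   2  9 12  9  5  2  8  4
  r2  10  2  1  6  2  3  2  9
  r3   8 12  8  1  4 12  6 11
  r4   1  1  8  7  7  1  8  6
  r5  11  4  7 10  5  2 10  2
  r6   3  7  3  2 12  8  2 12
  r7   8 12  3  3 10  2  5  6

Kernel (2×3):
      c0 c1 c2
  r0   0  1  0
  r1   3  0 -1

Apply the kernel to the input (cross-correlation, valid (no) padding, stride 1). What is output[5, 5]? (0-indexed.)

The receptive field on the input at this output position is [2 10 2 / 8 2 12]. Elementwise product with the kernel and sum: 10·1 + 8·3 + 12·-1.

22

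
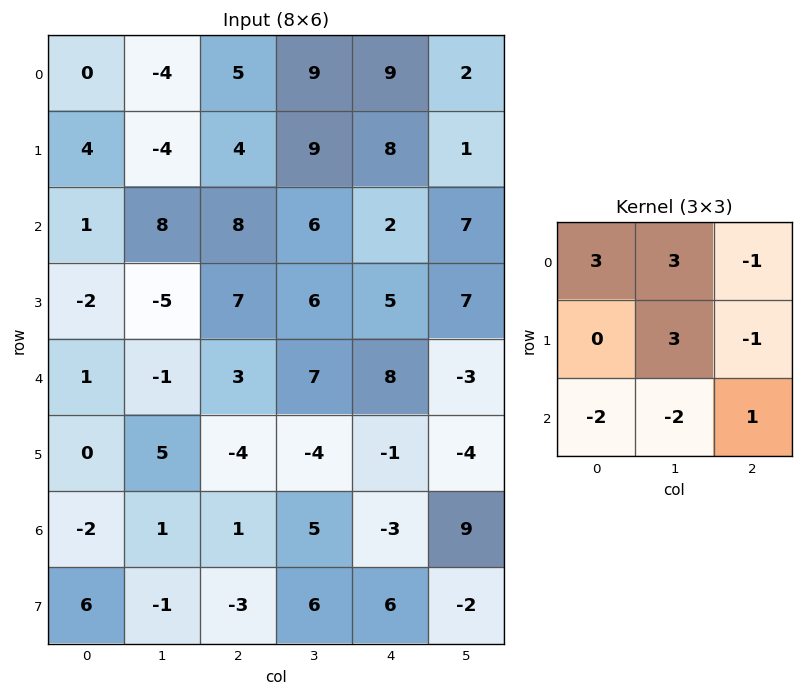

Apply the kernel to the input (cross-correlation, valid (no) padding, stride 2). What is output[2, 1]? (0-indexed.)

The receptive field on the input at this output position is [3 7 8 / -4 -4 -1 / 1 5 -3]. Elementwise product with the kernel and sum: 3·3 + 7·3 + 8·-1 + -4·3 + -1·-1 + 1·-2 + 5·-2 + -3·1.

-4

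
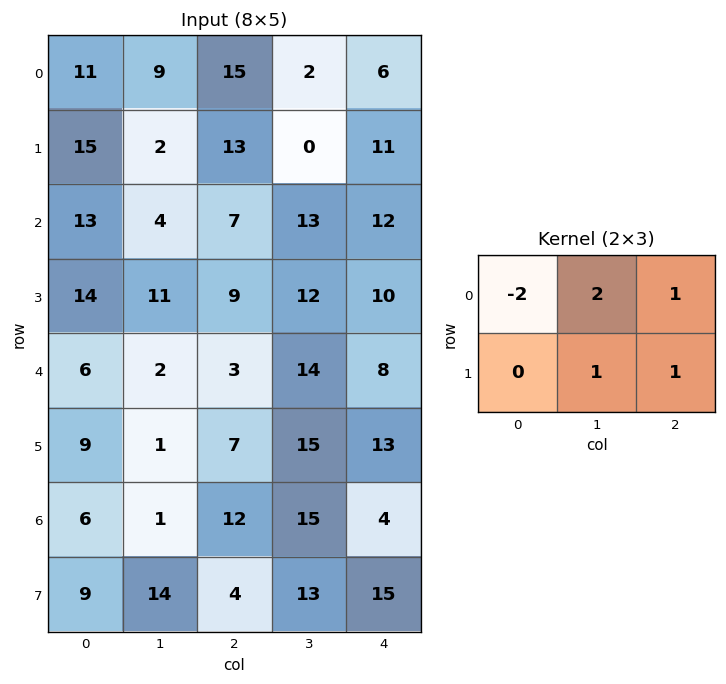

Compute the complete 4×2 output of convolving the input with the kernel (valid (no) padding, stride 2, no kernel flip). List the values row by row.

26 -9
9 46
3 58
20 38

Output[0,0]: The receptive field on the input at this output position is [11 9 15 / 15 2 13]. Elementwise product with the kernel and sum: 11·-2 + 9·2 + 15·1 + 2·1 + 13·1.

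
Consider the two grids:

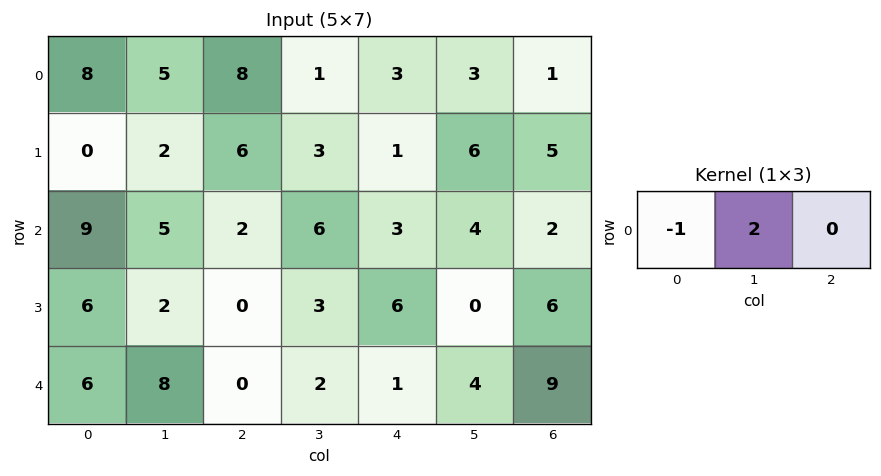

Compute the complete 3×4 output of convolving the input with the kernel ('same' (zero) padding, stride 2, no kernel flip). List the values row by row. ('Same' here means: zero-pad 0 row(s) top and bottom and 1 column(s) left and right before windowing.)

Output[0,0]: The receptive field on the zero-padded input at this output position is [0 8 5]. Elementwise product with the kernel and sum: 0·-1 + 8·2.
Output[0,1]: The receptive field on the zero-padded input at this output position is [5 8 1]. Elementwise product with the kernel and sum: 5·-1 + 8·2.

16 11 5 -1
18 -1 0 0
12 -8 0 14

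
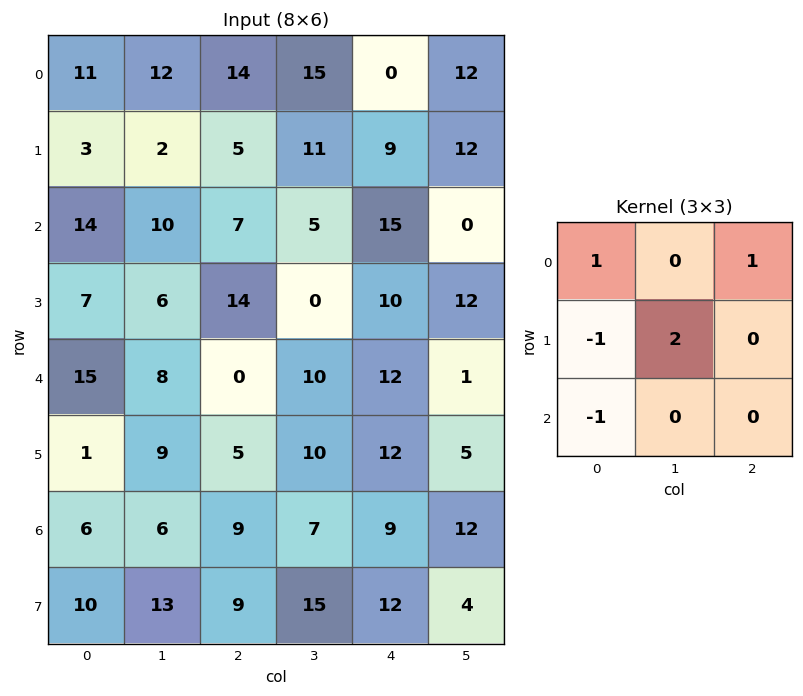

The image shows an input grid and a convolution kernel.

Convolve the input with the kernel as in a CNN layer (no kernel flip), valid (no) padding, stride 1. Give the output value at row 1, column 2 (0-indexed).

3

The receptive field on the input at this output position is [5 11 9 / 7 5 15 / 14 0 10]. Elementwise product with the kernel and sum: 5·1 + 9·1 + 7·-1 + 5·2 + 14·-1.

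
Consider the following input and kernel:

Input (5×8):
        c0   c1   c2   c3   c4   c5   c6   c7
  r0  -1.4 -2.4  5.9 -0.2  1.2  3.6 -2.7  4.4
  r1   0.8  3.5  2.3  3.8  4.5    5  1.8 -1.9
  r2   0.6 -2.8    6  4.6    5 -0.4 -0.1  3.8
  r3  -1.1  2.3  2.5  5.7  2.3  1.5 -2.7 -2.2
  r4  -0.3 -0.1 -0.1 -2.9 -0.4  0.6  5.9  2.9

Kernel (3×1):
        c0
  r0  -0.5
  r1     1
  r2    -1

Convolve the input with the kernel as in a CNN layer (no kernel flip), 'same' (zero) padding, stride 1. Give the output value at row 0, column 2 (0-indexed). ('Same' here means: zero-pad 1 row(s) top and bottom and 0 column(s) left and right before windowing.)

The receptive field on the zero-padded input at this output position is [0 / 5.9 / 2.3]. Elementwise product with the kernel and sum: 0·-0.5 + 5.9·1 + 2.3·-1.

3.6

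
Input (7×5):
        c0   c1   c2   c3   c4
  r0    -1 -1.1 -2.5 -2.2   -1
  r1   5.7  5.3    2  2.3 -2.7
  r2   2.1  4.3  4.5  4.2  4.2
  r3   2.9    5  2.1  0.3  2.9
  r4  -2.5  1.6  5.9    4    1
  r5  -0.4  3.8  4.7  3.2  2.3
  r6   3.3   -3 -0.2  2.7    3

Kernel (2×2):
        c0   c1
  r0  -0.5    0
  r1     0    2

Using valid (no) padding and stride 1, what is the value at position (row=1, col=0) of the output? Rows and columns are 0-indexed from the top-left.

5.75

The receptive field on the input at this output position is [5.7 5.3 / 2.1 4.3]. Elementwise product with the kernel and sum: 5.7·-0.5 + 4.3·2.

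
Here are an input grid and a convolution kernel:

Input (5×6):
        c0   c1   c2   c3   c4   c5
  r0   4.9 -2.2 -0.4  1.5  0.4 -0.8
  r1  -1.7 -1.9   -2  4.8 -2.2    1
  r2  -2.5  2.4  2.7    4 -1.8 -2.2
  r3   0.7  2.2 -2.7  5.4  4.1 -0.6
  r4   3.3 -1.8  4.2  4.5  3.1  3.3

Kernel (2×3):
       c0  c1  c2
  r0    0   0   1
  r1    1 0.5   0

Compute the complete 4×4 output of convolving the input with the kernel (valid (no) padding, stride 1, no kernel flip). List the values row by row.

Output[0,0]: The receptive field on the input at this output position is [4.9 -2.2 -0.4 / -1.7 -1.9 -2]. Elementwise product with the kernel and sum: -0.4·1 + -1.7·1 + -1.9·0.5.
Output[0,1]: The receptive field on the input at this output position is [-2.2 -0.4 1.5 / -1.9 -2 4.8]. Elementwise product with the kernel and sum: 1.5·1 + -1.9·1 + -2·0.5.

-3.05 -1.4 0.8 2.9
-3.3 8.55 2.5 4.1
4.5 4.85 -1.8 5.25
-0.3 5.7 10.55 5.45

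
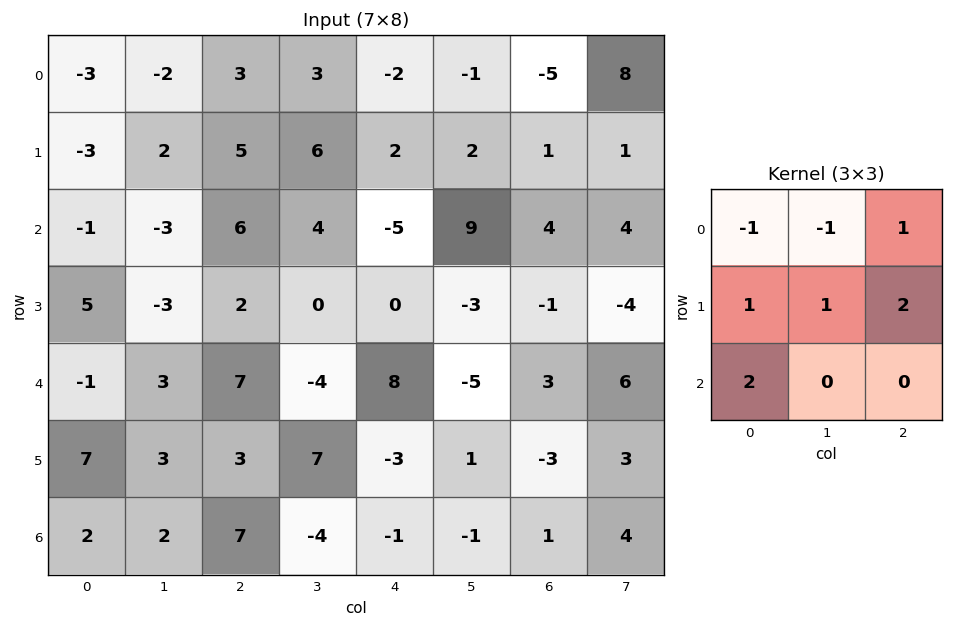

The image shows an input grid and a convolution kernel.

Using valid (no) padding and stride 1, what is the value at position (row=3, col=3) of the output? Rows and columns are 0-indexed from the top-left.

5

The receptive field on the input at this output position is [0 0 -3 / -4 8 -5 / 7 -3 1]. Elementwise product with the kernel and sum: 0·-1 + 0·-1 + -3·1 + -4·1 + 8·1 + -5·2 + 7·2.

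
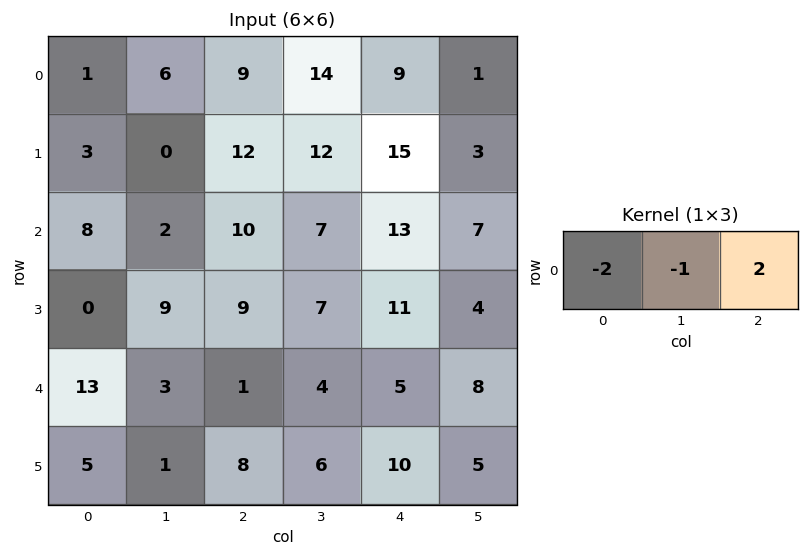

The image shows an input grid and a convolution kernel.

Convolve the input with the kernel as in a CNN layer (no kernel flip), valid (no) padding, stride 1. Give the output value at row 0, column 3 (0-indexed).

The receptive field on the input at this output position is [14 9 1]. Elementwise product with the kernel and sum: 14·-2 + 9·-1 + 1·2.

-35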